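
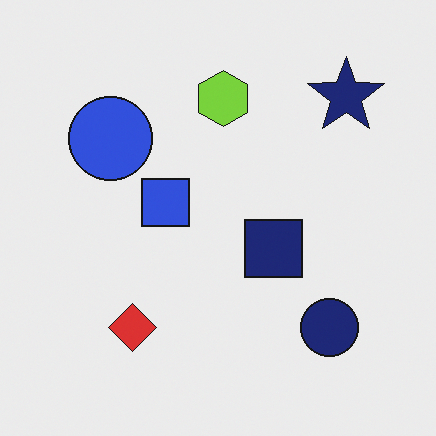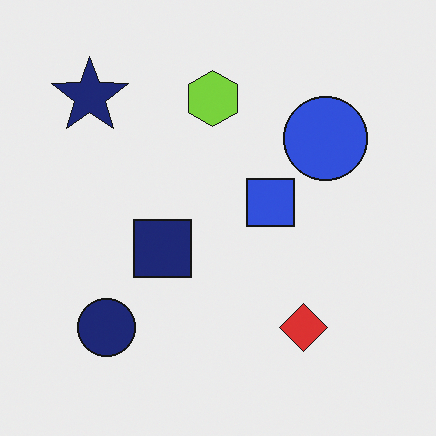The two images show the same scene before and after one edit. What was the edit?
The image was flipped horizontally (left ↔ right).

The navy star is in the top-right of the first image and the top-left of the second — shapes on opposite sides of the vertical midline have swapped in a mirror flip.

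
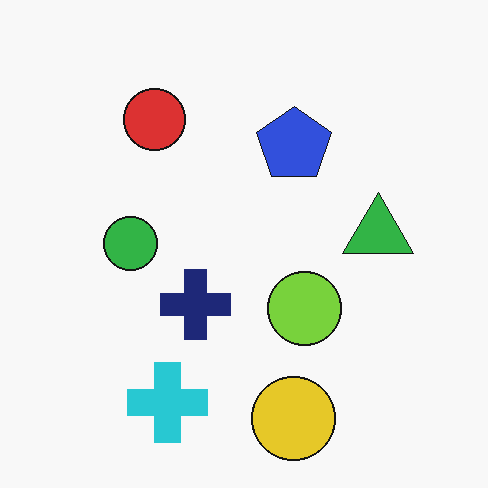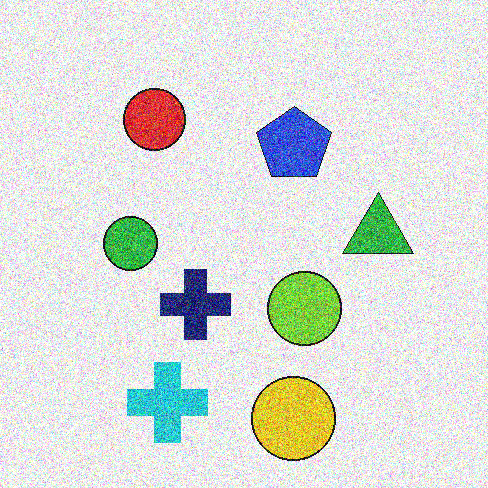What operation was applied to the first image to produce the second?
The transformation is: degraded with heavy additive noise.

Random speckle covers the whole image, including the flat background.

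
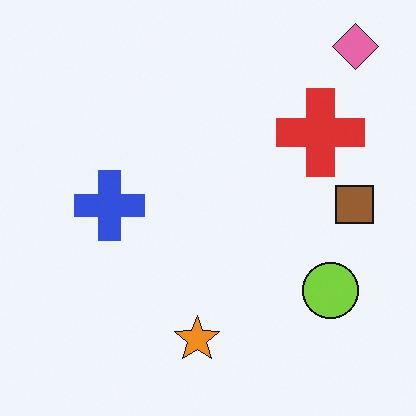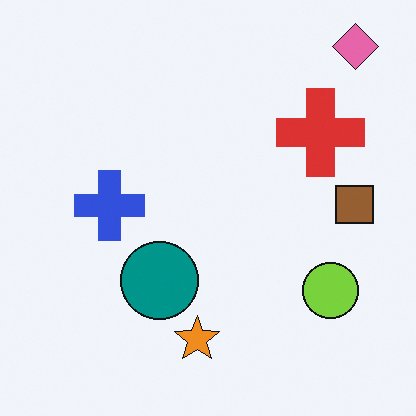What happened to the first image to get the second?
The image was overlaid with an additional teal circle.

A teal circle appears in the second image that is absent from the first.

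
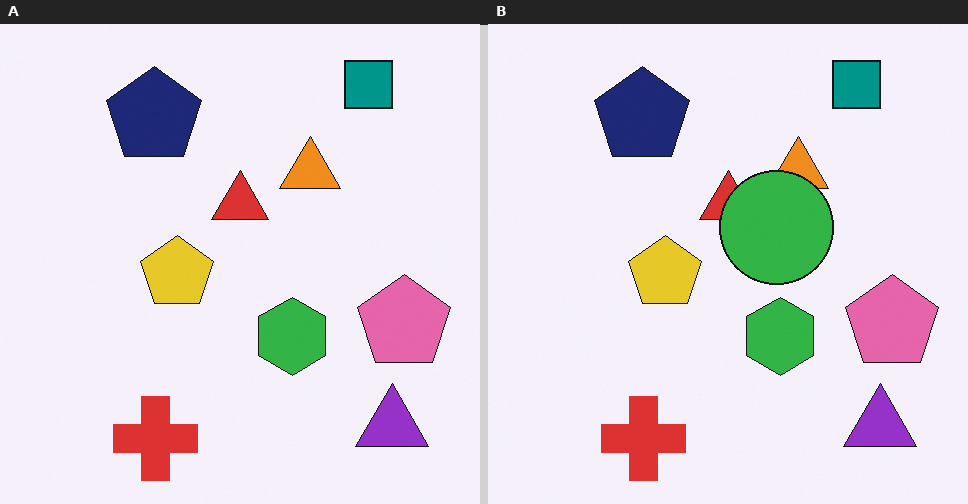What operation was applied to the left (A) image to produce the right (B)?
The transformation is: overlaid with an additional green circle.

A green circle appears in the right (B) image that is absent from the left (A).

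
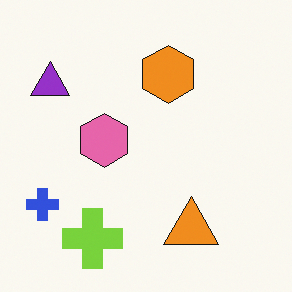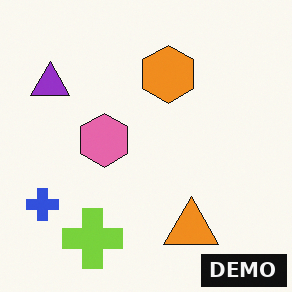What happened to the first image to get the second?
It was watermarked with the text "DEMO" in the lower-right corner.

A dark label reading "DEMO" appears in the lower-right corner.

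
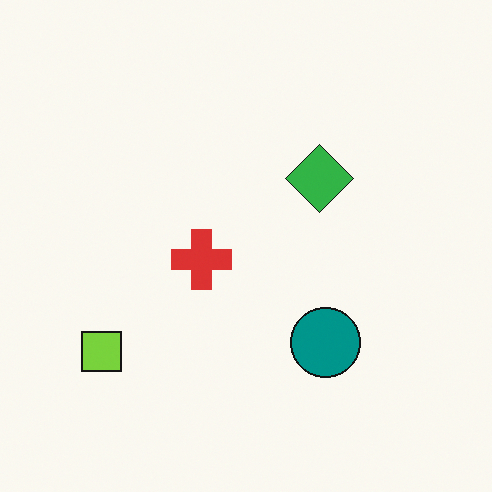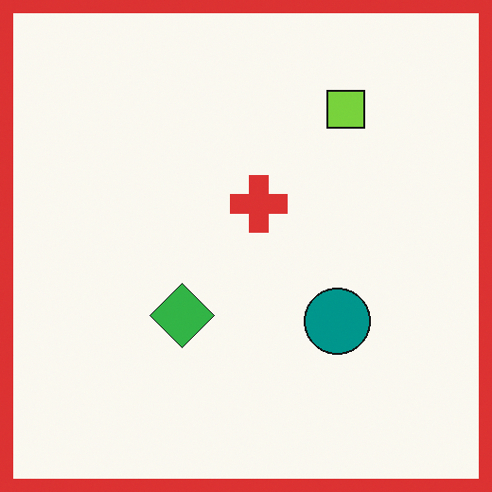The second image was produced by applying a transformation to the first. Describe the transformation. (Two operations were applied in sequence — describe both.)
The second image is the first transposed (reflected across the top-left ↔ bottom-right diagonal), then framed with a red border.

Shapes have swapped their row and column positions — what was in the top-right is now in the bottom-left — a diagonal reflection. A solid red frame runs around the edge of the second image, with the content slightly shrunk inside it.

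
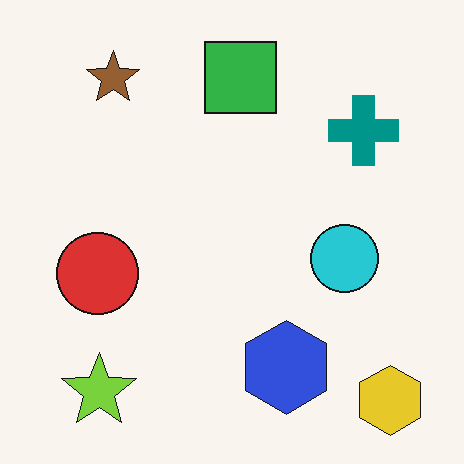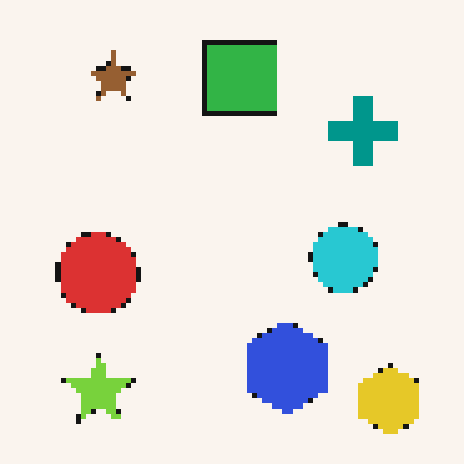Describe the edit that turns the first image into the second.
Lightly pixelated (a mild mosaic effect).

Shapes are reduced to large square blocks; fine edges and outlines are lost — a downscale-then-upscale (mosaic) effect.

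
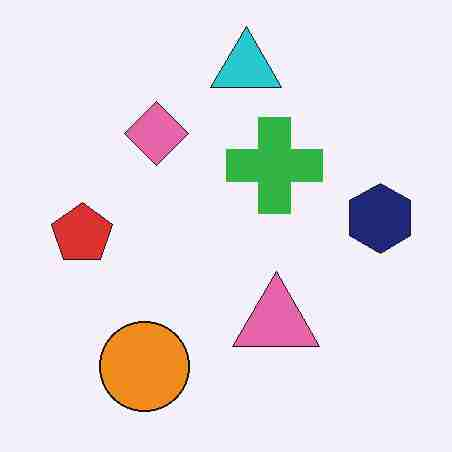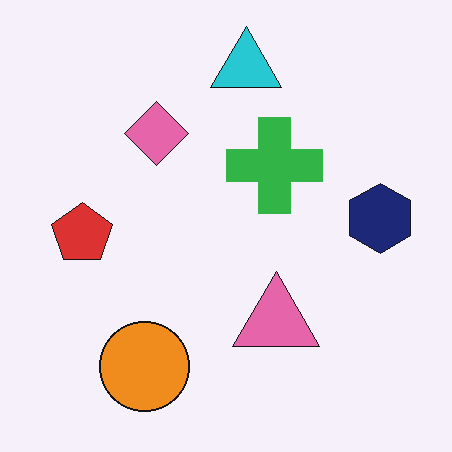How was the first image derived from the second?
This is the original image heavily JPEG-compressed with obvious blocking artifacts.

Blocky 8×8 compression artifacts appear around shape edges and the flat background shows ringing — characteristic JPEG degradation.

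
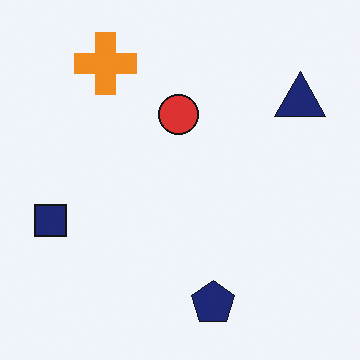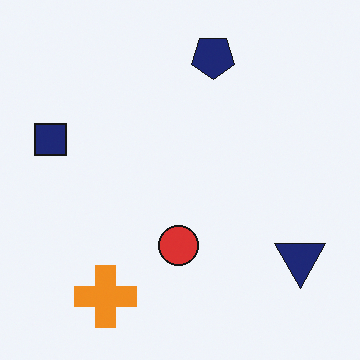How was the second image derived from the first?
Flipped vertically (top ↔ bottom).

The navy pentagon is in the bottom of the first image and the top of the second — shapes on opposite sides of the horizontal midline have swapped in a mirror flip.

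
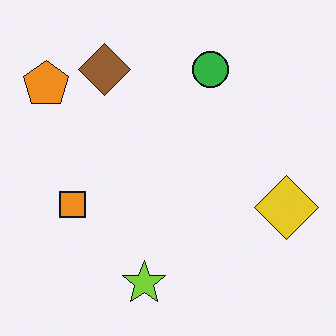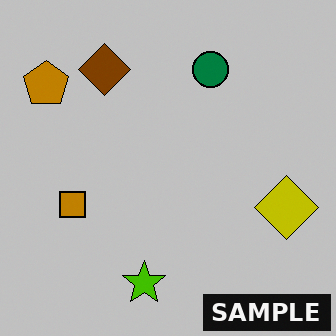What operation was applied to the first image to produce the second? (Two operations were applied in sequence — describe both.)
The second image is the first heavily posterized to just a handful of flat colors, then watermarked with the text "SAMPLE" in the lower-right corner.

Each flat color has snapped to a coarser quantized level — most visibly, the near-white background has dropped to a flat grey. A dark label reading "SAMPLE" appears in the lower-right corner.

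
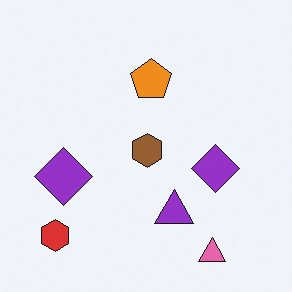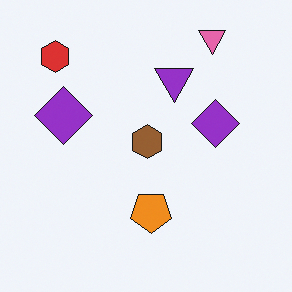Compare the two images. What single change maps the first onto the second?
The transformation is: flipped vertically (top ↔ bottom).

The pink triangle is in the bottom-right of the first image and the top-right of the second — shapes on opposite sides of the horizontal midline have swapped in a mirror flip.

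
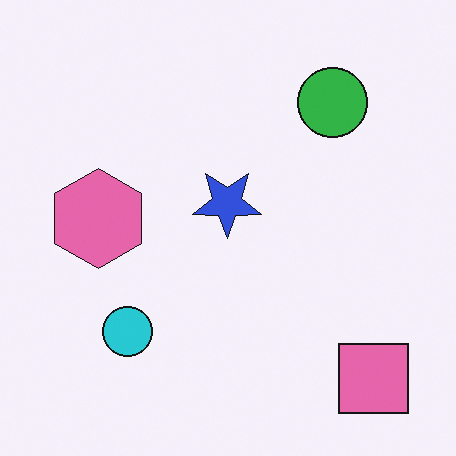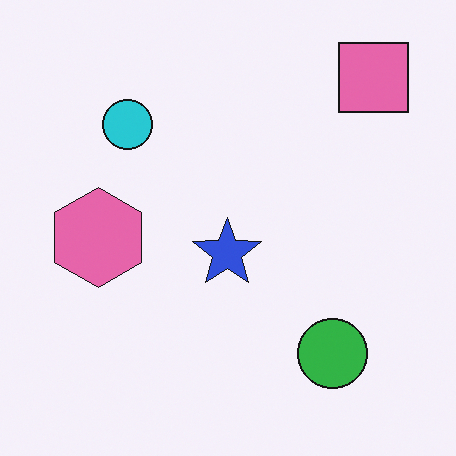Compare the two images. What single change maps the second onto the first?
This is the original image flipped vertically (top ↔ bottom).

The pink square is in the top-right of the second image and the bottom-right of the first — shapes on opposite sides of the horizontal midline have swapped in a mirror flip.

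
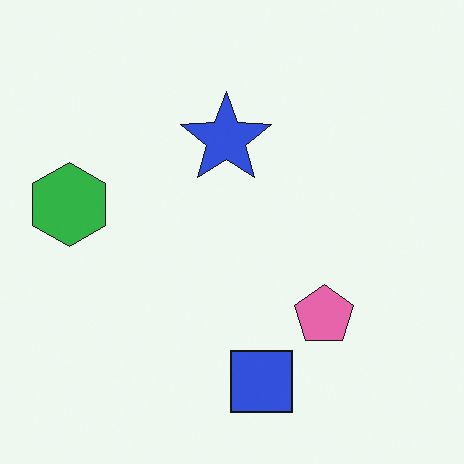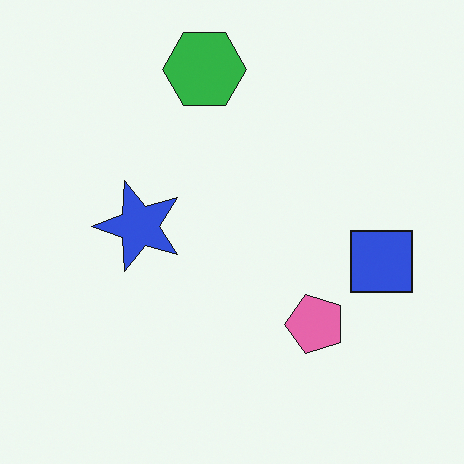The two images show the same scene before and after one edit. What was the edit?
It was transposed (reflected across the top-left ↔ bottom-right diagonal).

Shapes have swapped their row and column positions — what was in the top-right is now in the bottom-left — a diagonal reflection.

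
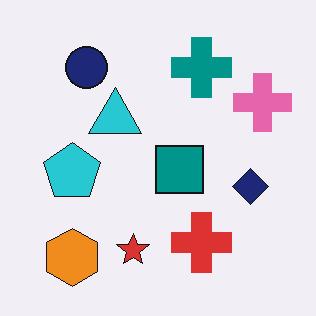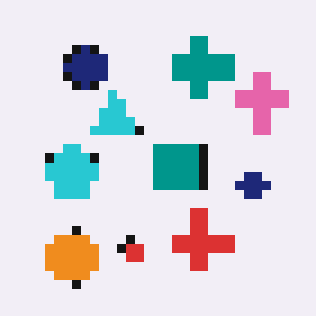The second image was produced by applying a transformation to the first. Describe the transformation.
It was heavily pixelated into large blocks.

Shapes are reduced to large square blocks; fine edges and outlines are lost — a downscale-then-upscale (mosaic) effect.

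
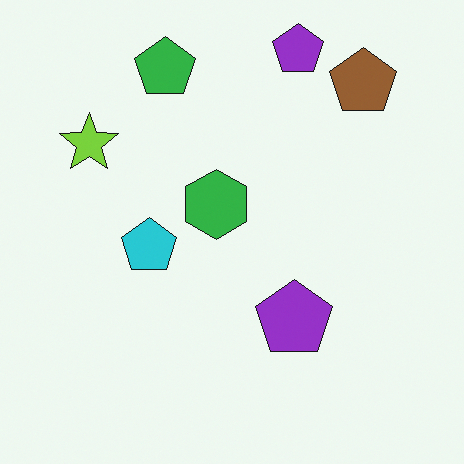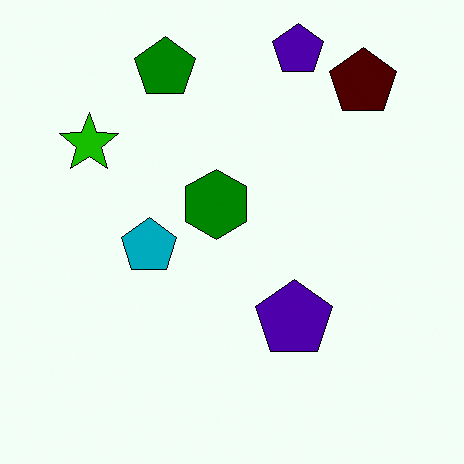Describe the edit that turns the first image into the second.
Boosted in contrast.

Tones are pushed away from mid-grey across the whole image — a global contrast change.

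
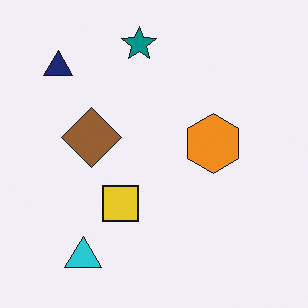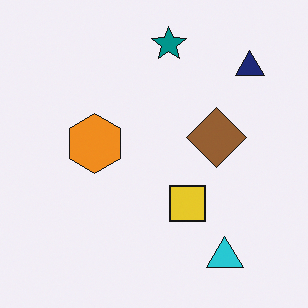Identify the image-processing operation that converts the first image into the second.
Flipped horizontally (left ↔ right).

The navy triangle is in the top-left of the first image and the top-right of the second — shapes on opposite sides of the vertical midline have swapped in a mirror flip.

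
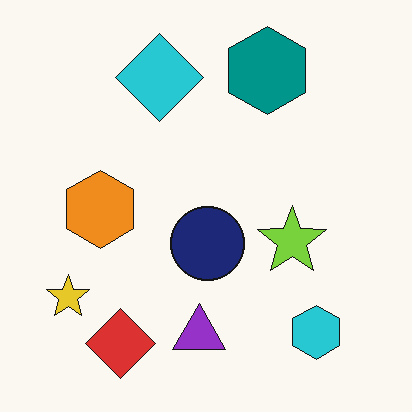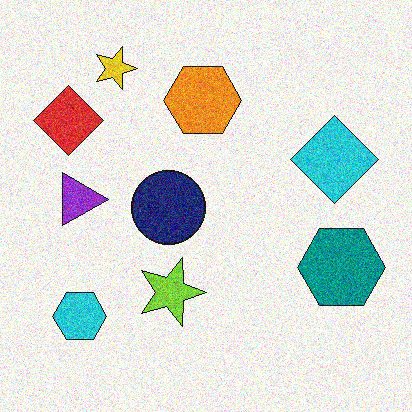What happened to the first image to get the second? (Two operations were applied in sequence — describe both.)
It was degraded with moderate additive noise, then rotated 90° clockwise.

Random speckle covers the whole image, including the flat background. The cyan hexagon sits in the bottom-right of the first image and the bottom-left of the second — consistent with a whole-image 90° clockwise rotation.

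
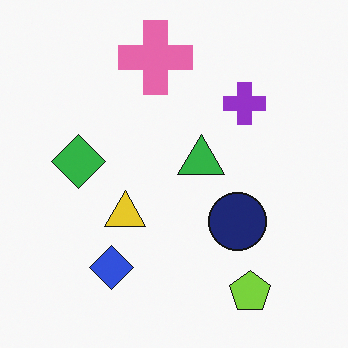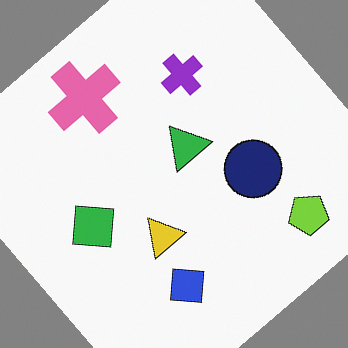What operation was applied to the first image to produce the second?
This is the original image rotated counter-clockwise by a large amount — several tens of degrees.

Every shape is tilted by the same angle and the image corners show triangular fill wedges — a whole-image rotation by a non-right angle.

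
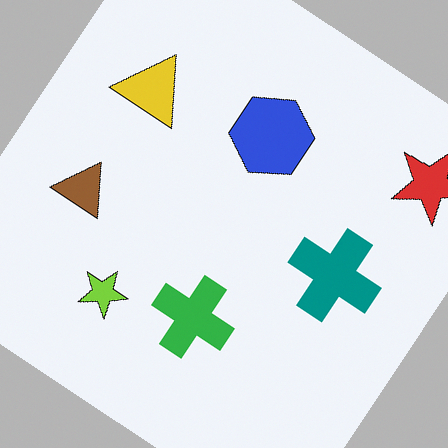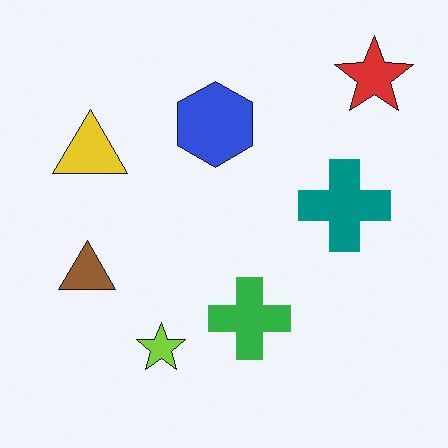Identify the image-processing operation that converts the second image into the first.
The first image is the second rotated clockwise by a large amount — several tens of degrees.

Every shape is tilted by the same angle and the image corners show triangular fill wedges — a whole-image rotation by a non-right angle.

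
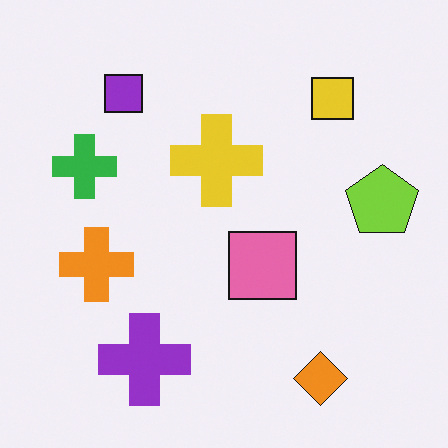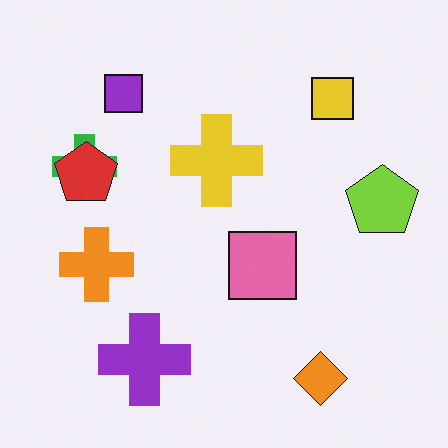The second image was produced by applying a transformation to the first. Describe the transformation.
The image was overlaid with an additional red pentagon.

A red pentagon appears in the second image that is absent from the first.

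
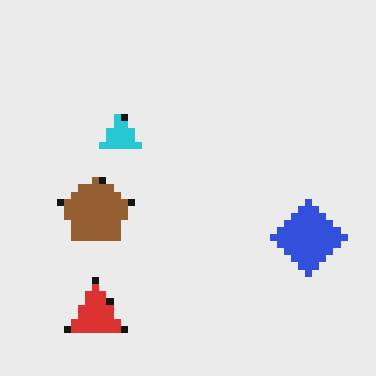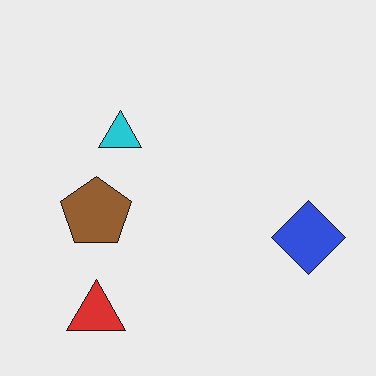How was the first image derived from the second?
Moderately pixelated.

Shapes are reduced to large square blocks; fine edges and outlines are lost — a downscale-then-upscale (mosaic) effect.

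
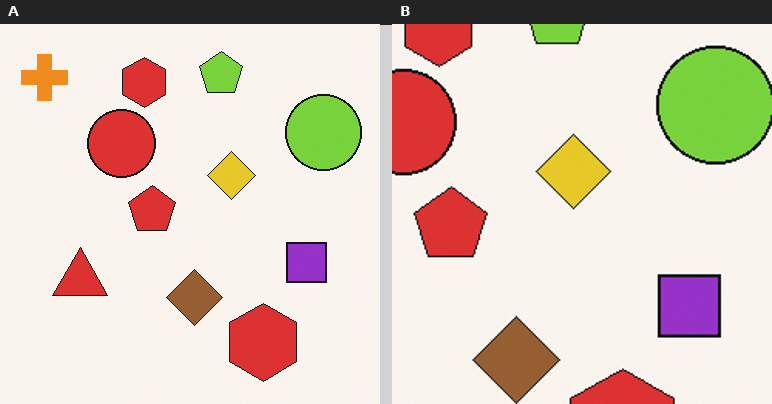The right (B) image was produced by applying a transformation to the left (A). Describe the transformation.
The transformation is: cropped to a modestly smaller region and rescaled.

The visible shapes are larger and the field of view is narrower; shapes near the original edges may be partly or wholly outside the frame — a crop-and-rescale.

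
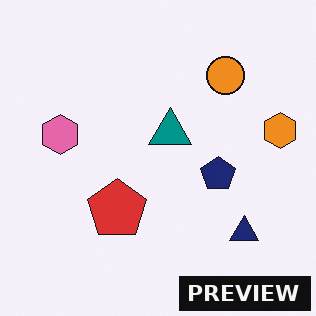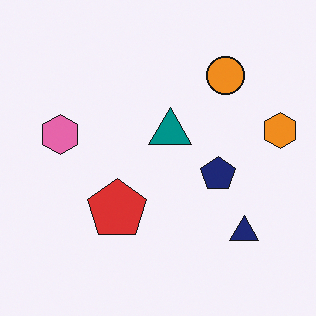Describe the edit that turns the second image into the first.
The image was watermarked with the text "PREVIEW" in the lower-right corner.

A dark label reading "PREVIEW" appears in the lower-right corner.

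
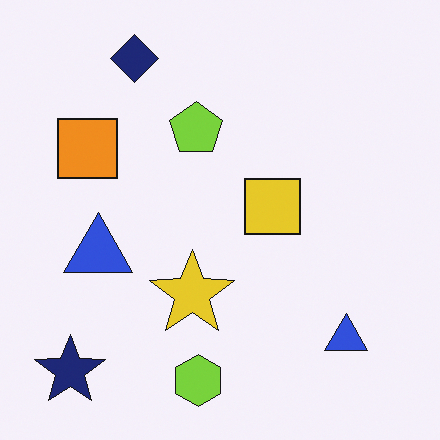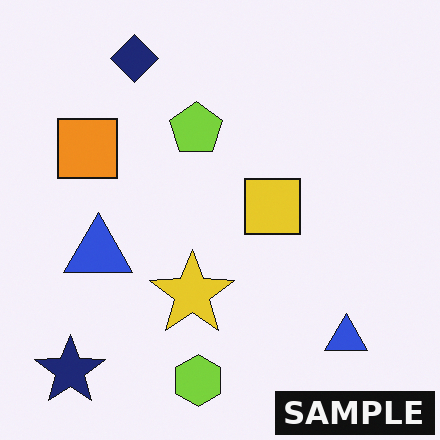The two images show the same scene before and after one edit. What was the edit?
It was watermarked with the text "SAMPLE" in the lower-right corner.

A dark label reading "SAMPLE" appears in the lower-right corner.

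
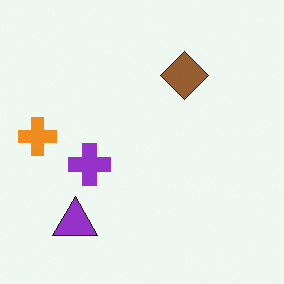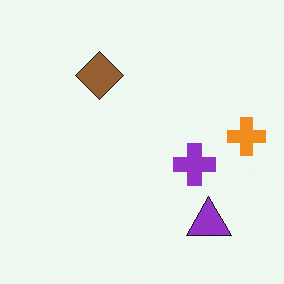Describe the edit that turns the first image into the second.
The second image is the first flipped horizontally (left ↔ right).

The orange cross is in the left of the first image and the right of the second — shapes on opposite sides of the vertical midline have swapped in a mirror flip.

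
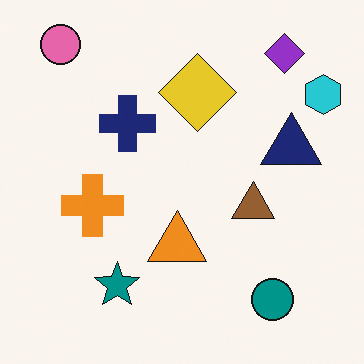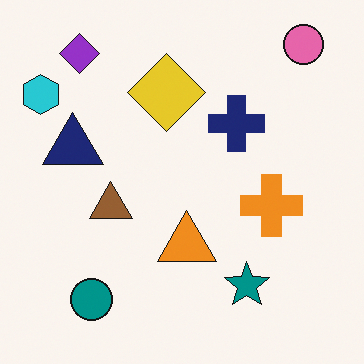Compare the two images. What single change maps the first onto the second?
Flipped horizontally (left ↔ right).

The cyan hexagon is in the top-right of the first image and the top-left of the second — shapes on opposite sides of the vertical midline have swapped in a mirror flip.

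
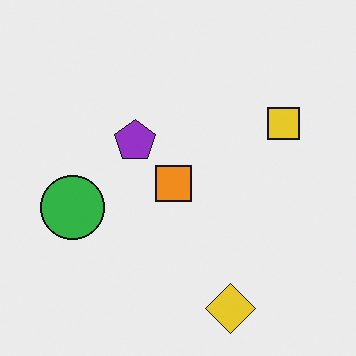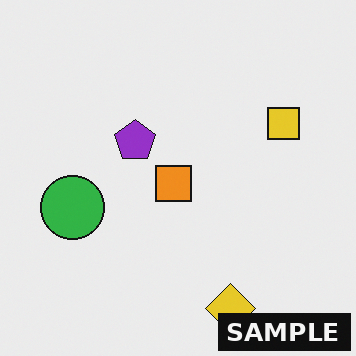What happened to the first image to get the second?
The image was watermarked with the text "SAMPLE" in the lower-right corner.

A dark label reading "SAMPLE" appears in the lower-right corner.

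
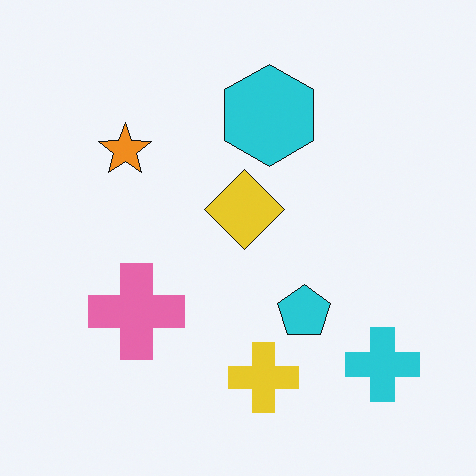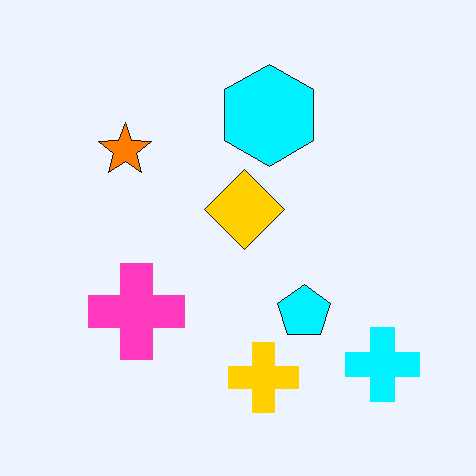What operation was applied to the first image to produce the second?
The second image is the first heavily oversaturated.

All colors are more vivid — a global saturation change.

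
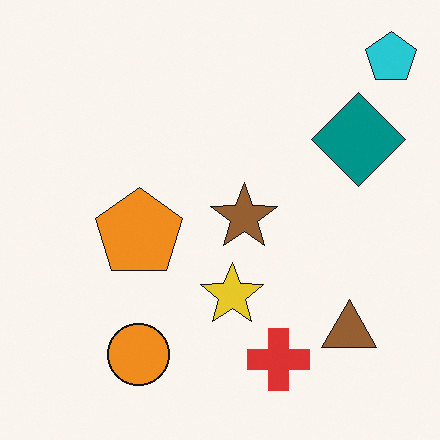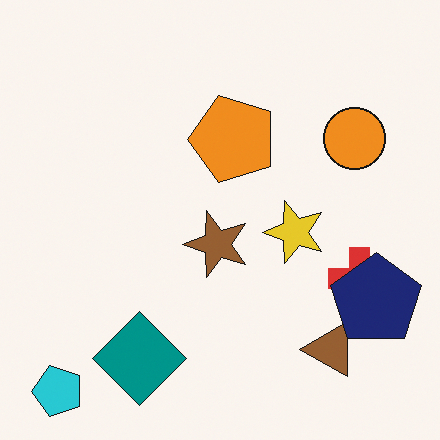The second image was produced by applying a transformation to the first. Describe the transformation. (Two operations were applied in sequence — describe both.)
The second image is the first transposed (reflected across the top-left ↔ bottom-right diagonal), then overlaid with an additional navy pentagon.

Shapes have swapped their row and column positions — what was in the top-right is now in the bottom-left — a diagonal reflection. A navy pentagon appears in the second image that is absent from the first.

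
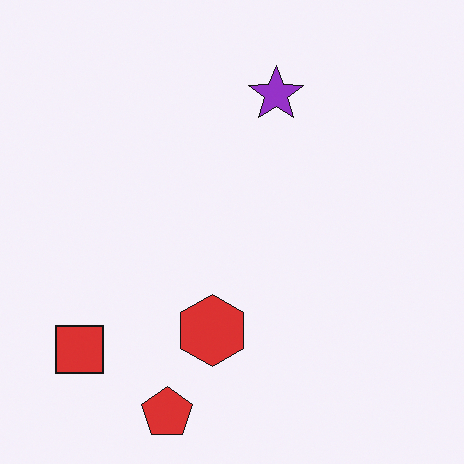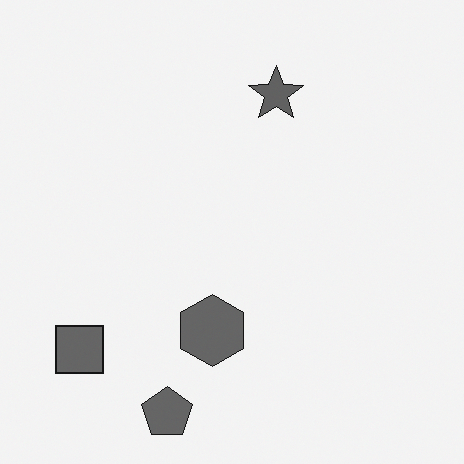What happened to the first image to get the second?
The second image is the first converted to grayscale.

All color is removed — every shape is now a shade of grey.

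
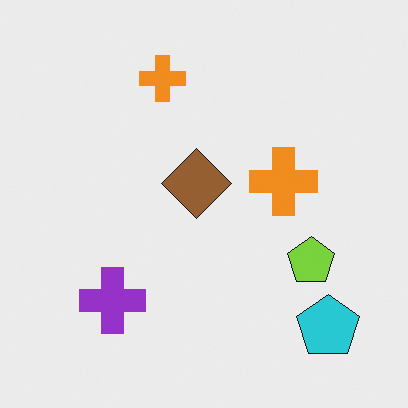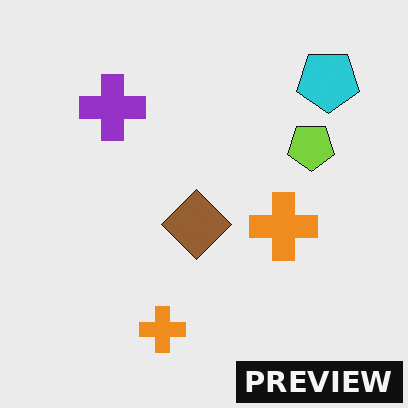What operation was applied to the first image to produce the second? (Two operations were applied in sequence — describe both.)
It was flipped vertically (top ↔ bottom), then watermarked with the text "PREVIEW" in the lower-right corner.

The cyan pentagon is in the bottom-right of the first image and the top-right of the second — shapes on opposite sides of the horizontal midline have swapped in a mirror flip. A dark label reading "PREVIEW" appears in the lower-right corner.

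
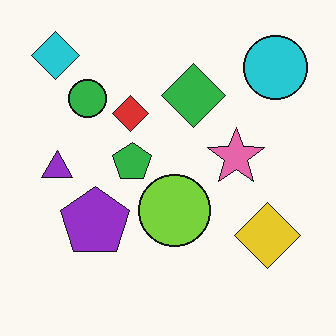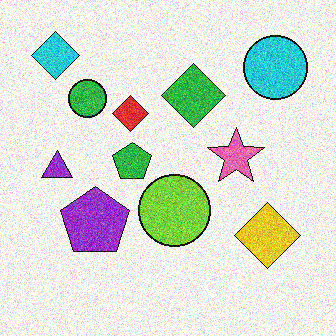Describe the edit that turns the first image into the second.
The image was degraded with strong gaussian noise.

Random speckle covers the whole image, including the flat background.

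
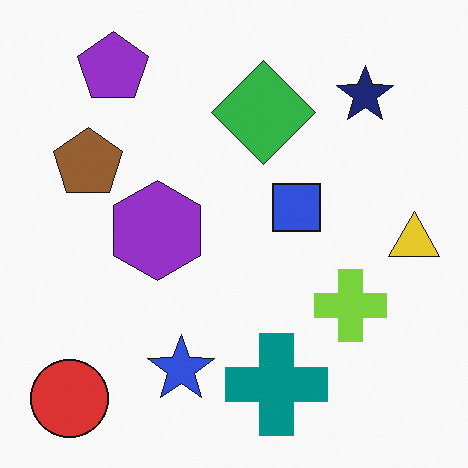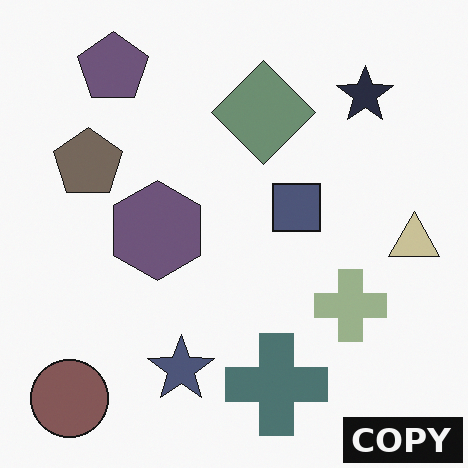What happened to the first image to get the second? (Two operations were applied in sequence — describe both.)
It was made much more muted (saturation change), then watermarked with the text "COPY" in the lower-right corner.

All colors are more muted and greyish — a global saturation change. A dark label reading "COPY" appears in the lower-right corner.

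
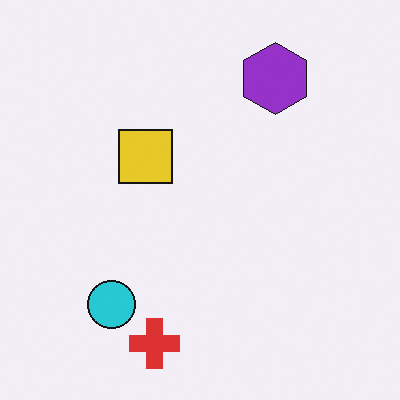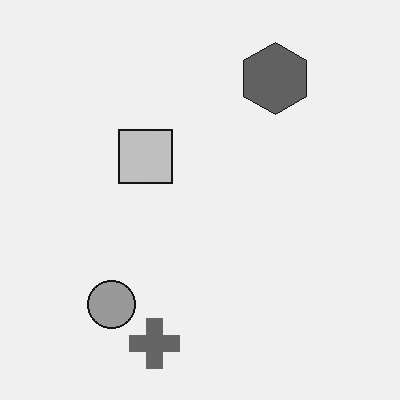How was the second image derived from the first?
Converted to grayscale.

All color is removed — every shape is now a shade of grey.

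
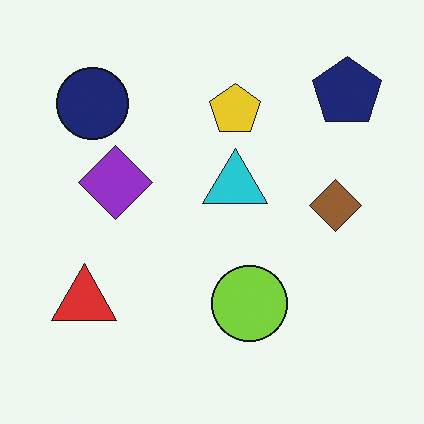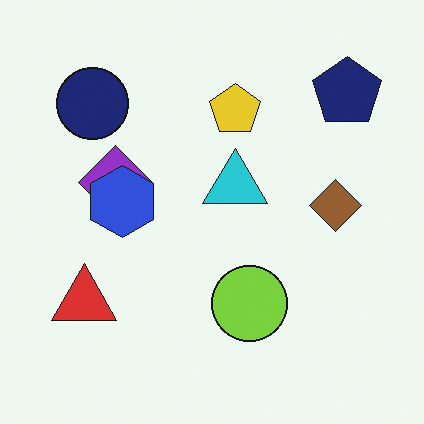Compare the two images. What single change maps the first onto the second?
This is the original image overlaid with an additional blue hexagon.

A blue hexagon appears in the second image that is absent from the first.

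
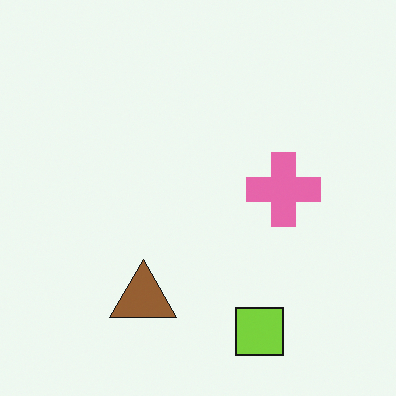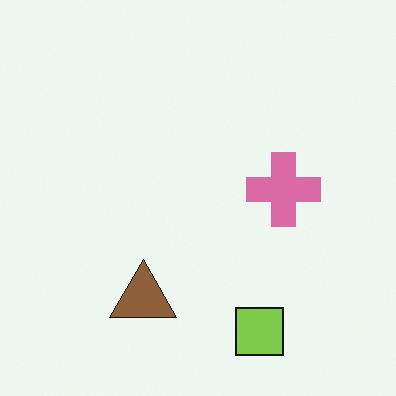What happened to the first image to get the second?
The transformation is: slightly desaturated.

All colors are more muted and greyish — a global saturation change.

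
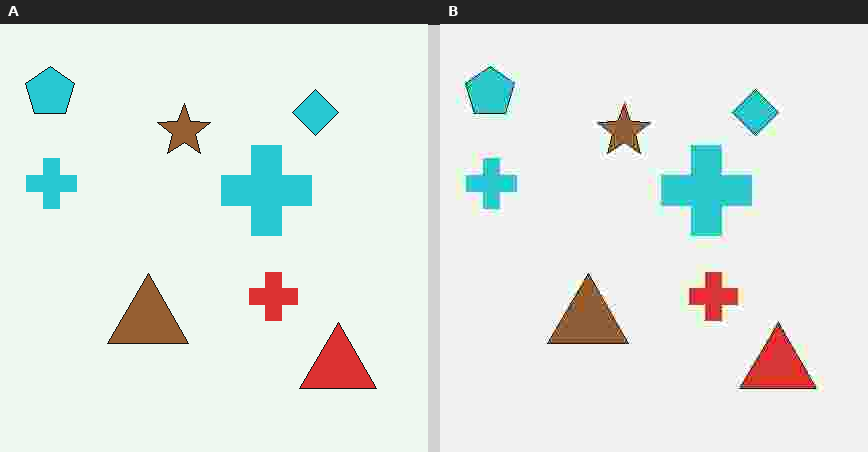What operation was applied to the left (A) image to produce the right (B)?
The image was degraded with heavy JPEG compression.

Blocky 8×8 compression artifacts appear around shape edges and the flat background shows ringing — characteristic JPEG degradation.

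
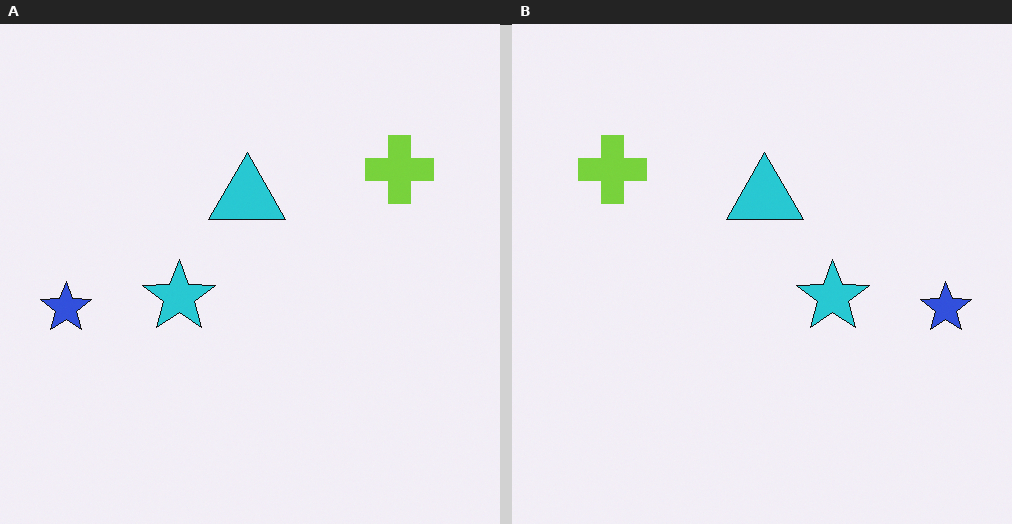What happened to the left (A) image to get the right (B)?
Flipped horizontally (left ↔ right).

The blue star is in the left of the left (A) image and the right of the right (B) — shapes on opposite sides of the vertical midline have swapped in a mirror flip.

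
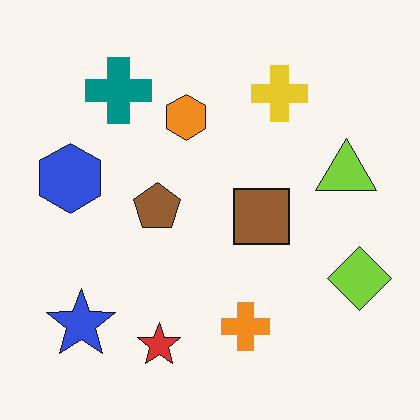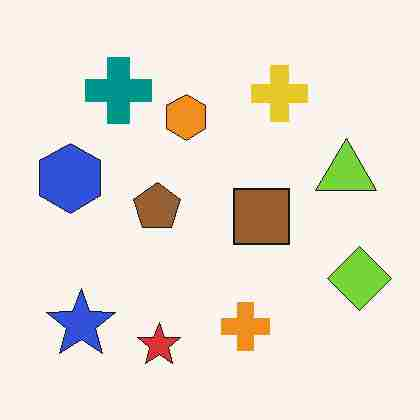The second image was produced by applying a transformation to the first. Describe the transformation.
The image was heavily JPEG-compressed with obvious blocking artifacts.

Blocky 8×8 compression artifacts appear around shape edges and the flat background shows ringing — characteristic JPEG degradation.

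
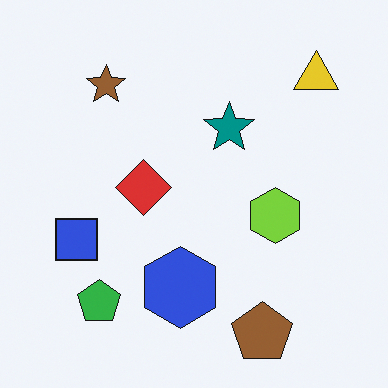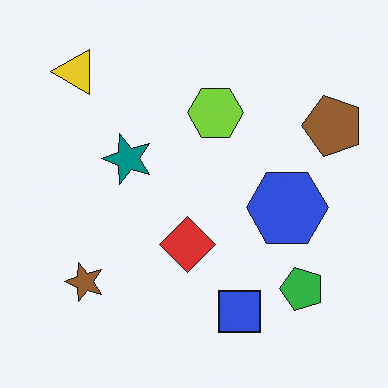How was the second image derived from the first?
The second image is the first rotated 90° counter-clockwise.

The yellow triangle sits in the top-right of the first image and the top-left of the second — consistent with a whole-image 90° counter-clockwise rotation.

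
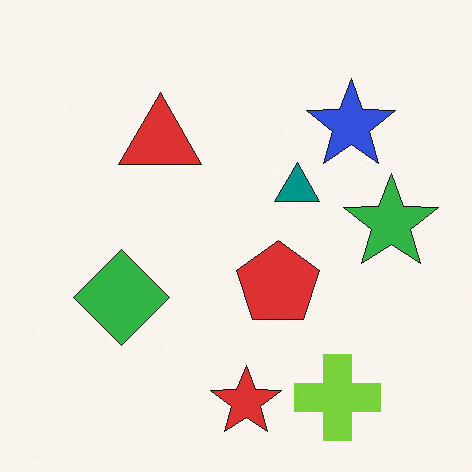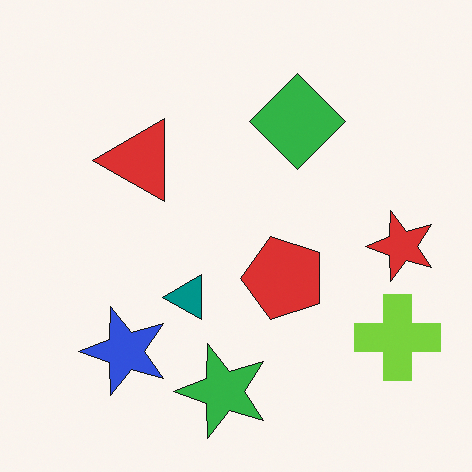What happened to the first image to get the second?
This is the original image transposed (reflected across the top-left ↔ bottom-right diagonal).

Shapes have swapped their row and column positions — what was in the top-right is now in the bottom-left — a diagonal reflection.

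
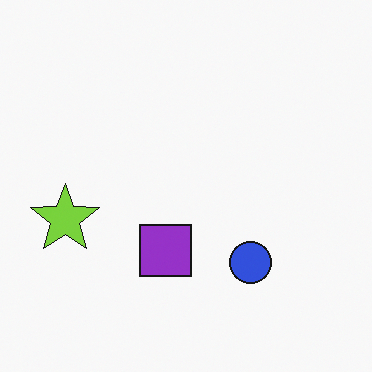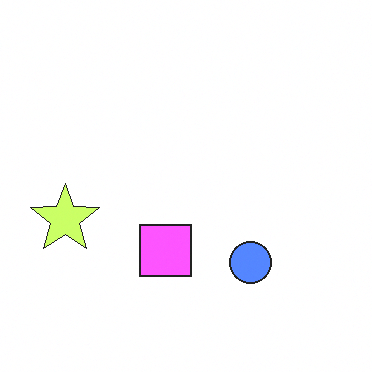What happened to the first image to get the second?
This is the original image noticeably brightened.

Every pixel — background and shapes alike — is uniformly brightened.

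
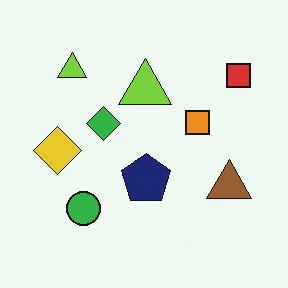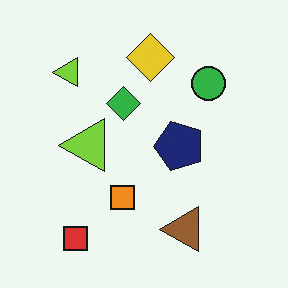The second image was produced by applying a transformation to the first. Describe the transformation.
The second image is the first transposed (reflected across the top-left ↔ bottom-right diagonal).

Shapes have swapped their row and column positions — what was in the top-right is now in the bottom-left — a diagonal reflection.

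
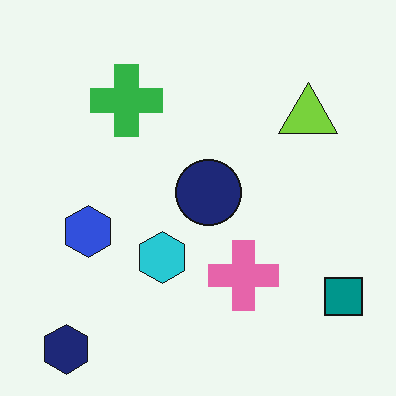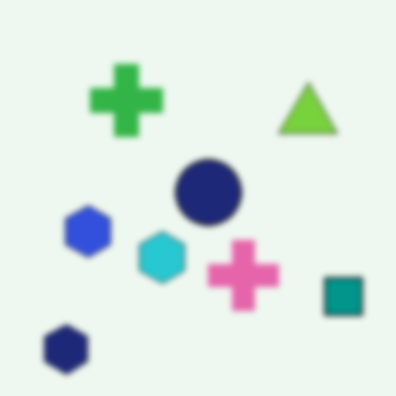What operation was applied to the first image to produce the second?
The image was noticeably gaussian-blurred.

Shape edges and outlines are uniformly softened across the whole image.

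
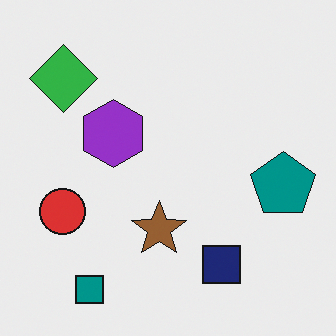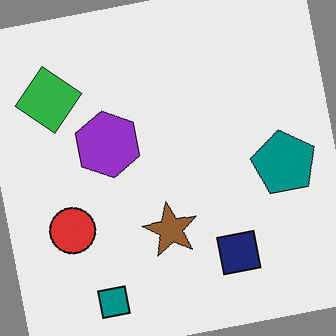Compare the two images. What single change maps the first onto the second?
The image was rotated counter-clockwise by a small amount.

Every shape is tilted by the same angle and the image corners show triangular fill wedges — a whole-image rotation by a non-right angle.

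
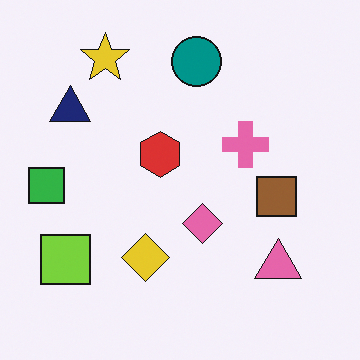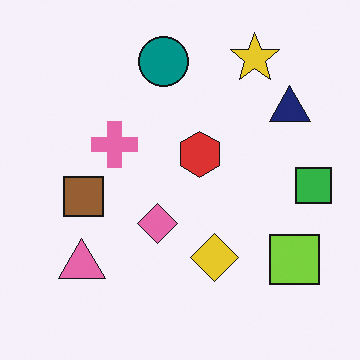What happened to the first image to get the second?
Flipped horizontally (left ↔ right).

The green square is in the left of the first image and the right of the second — shapes on opposite sides of the vertical midline have swapped in a mirror flip.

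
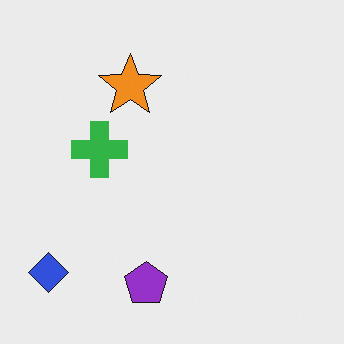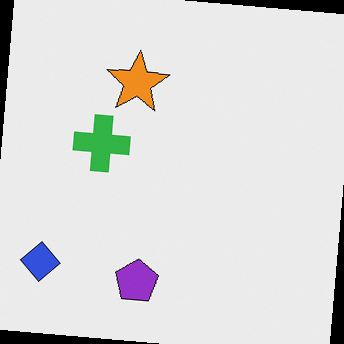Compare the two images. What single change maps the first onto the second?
The second image is the first rotated clockwise by a small amount.

Every shape is tilted by the same angle and the image corners show triangular fill wedges — a whole-image rotation by a non-right angle.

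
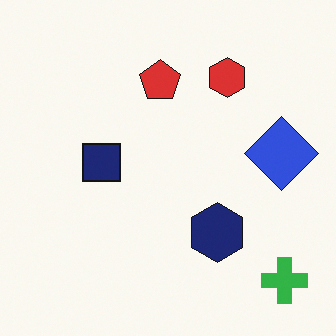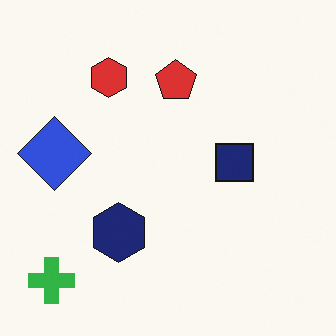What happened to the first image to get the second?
Flipped horizontally (left ↔ right).

The green cross is in the bottom-right of the first image and the bottom-left of the second — shapes on opposite sides of the vertical midline have swapped in a mirror flip.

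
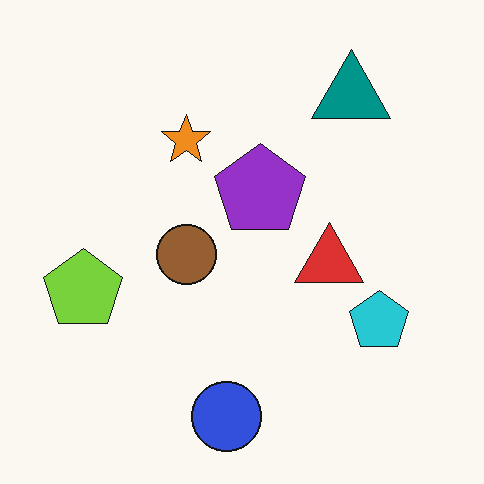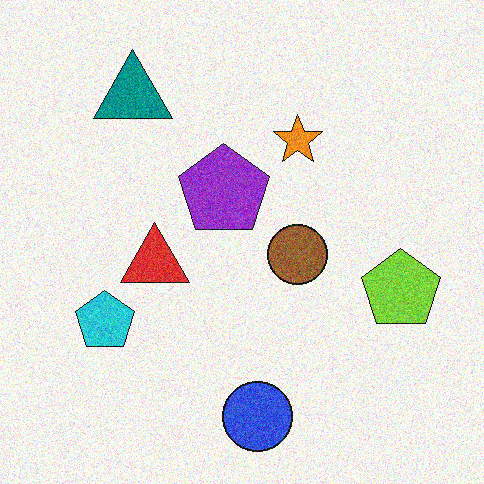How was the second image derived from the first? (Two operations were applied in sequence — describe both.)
It was degraded with visible gaussian noise, then flipped horizontally (left ↔ right).

Random speckle covers the whole image, including the flat background. The lime pentagon is in the left of the first image and the right of the second — shapes on opposite sides of the vertical midline have swapped in a mirror flip.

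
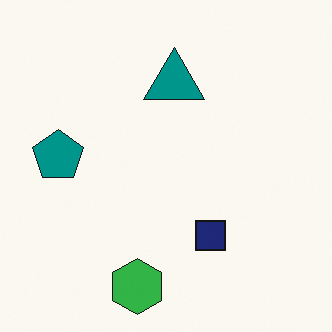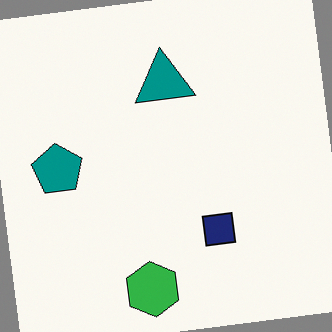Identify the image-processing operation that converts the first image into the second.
This is the original image rotated counter-clockwise by a small amount.

Every shape is tilted by the same angle and the image corners show triangular fill wedges — a whole-image rotation by a non-right angle.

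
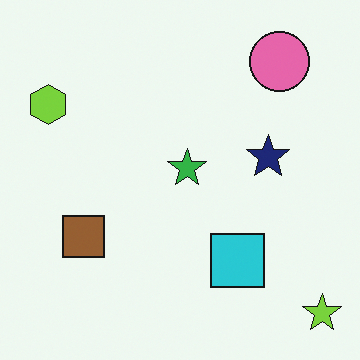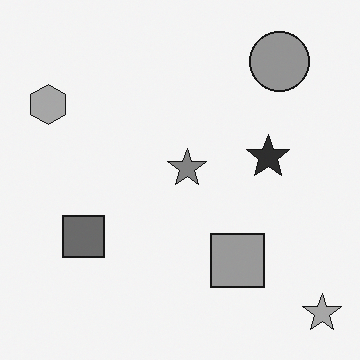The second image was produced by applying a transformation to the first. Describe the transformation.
This is the original image converted to grayscale.

All color is removed — every shape is now a shade of grey.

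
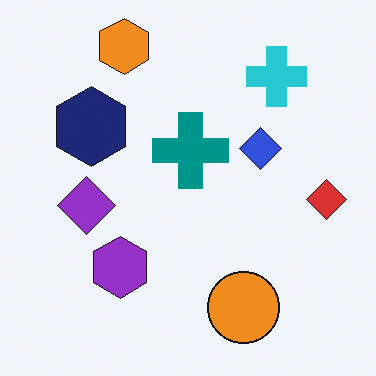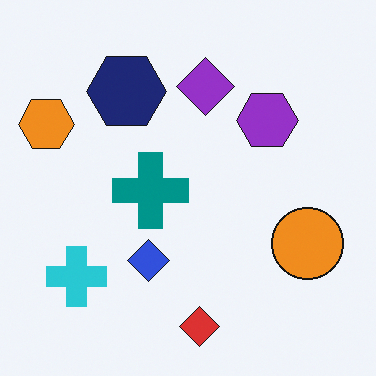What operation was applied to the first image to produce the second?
Transposed (reflected across the top-left ↔ bottom-right diagonal).

Shapes have swapped their row and column positions — what was in the top-right is now in the bottom-left — a diagonal reflection.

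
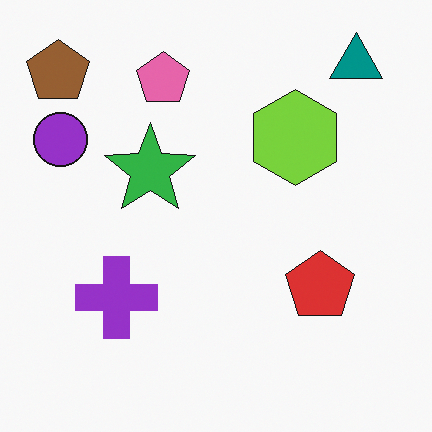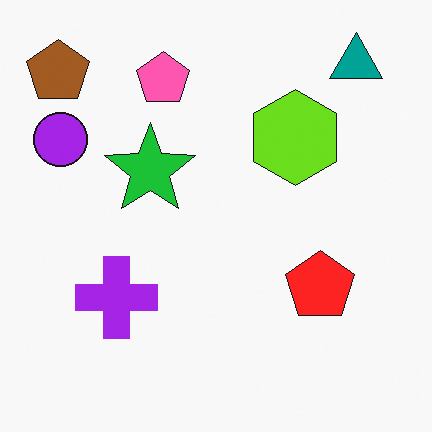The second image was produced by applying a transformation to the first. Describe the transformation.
This is the original image slightly oversaturated.

All colors are more vivid — a global saturation change.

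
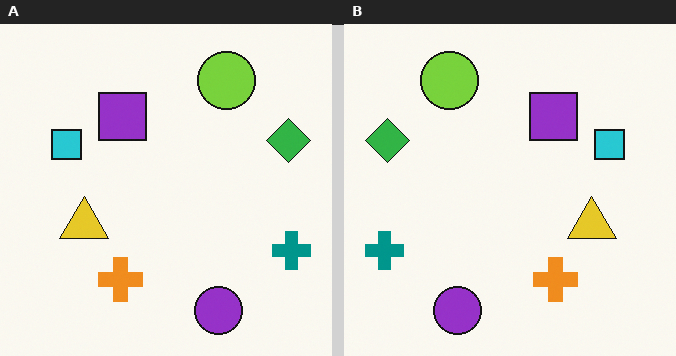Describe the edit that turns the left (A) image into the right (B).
The transformation is: flipped horizontally (left ↔ right).

The teal cross is in the bottom-right of the left (A) image and the bottom-left of the right (B) — shapes on opposite sides of the vertical midline have swapped in a mirror flip.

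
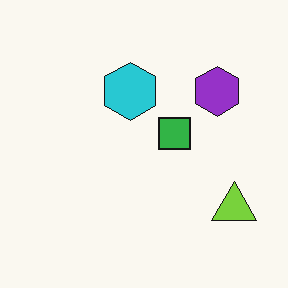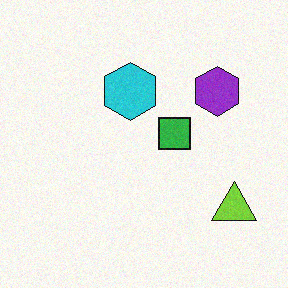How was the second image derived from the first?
It was degraded with light additive noise.

Random speckle covers the whole image, including the flat background.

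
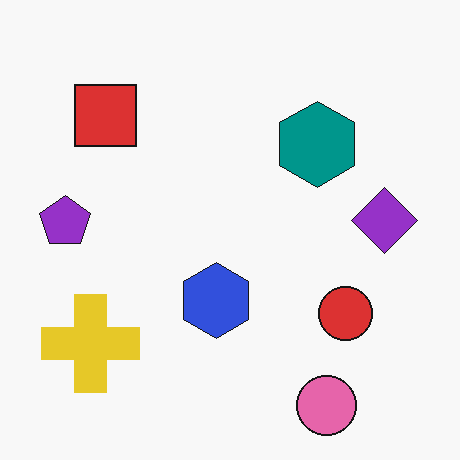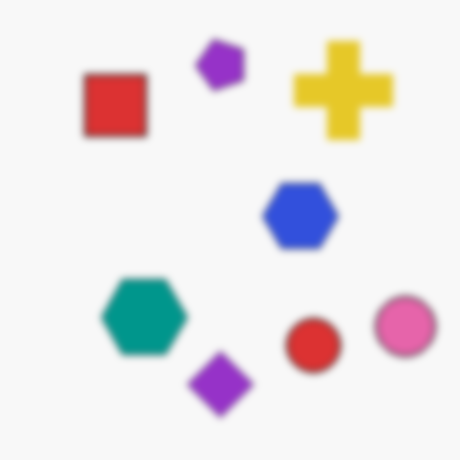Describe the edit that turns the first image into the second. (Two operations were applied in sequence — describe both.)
The second image is the first transposed (reflected across the top-left ↔ bottom-right diagonal), then noticeably gaussian-blurred.

Shapes have swapped their row and column positions — what was in the top-right is now in the bottom-left — a diagonal reflection. Shape edges and outlines are uniformly softened across the whole image.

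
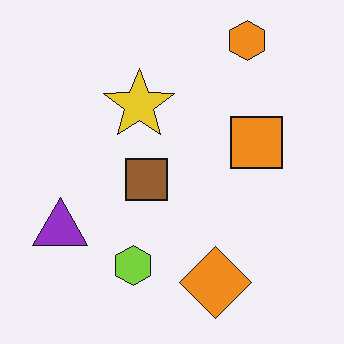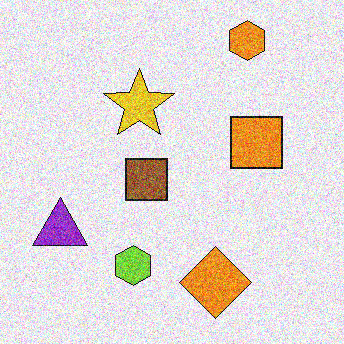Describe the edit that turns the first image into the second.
The image was degraded with strong gaussian noise.

Random speckle covers the whole image, including the flat background.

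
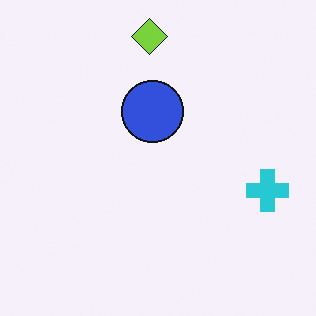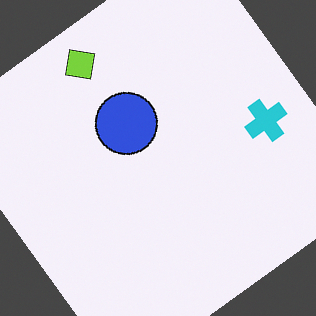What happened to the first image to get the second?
Rotated counter-clockwise by a large amount — several tens of degrees.

Every shape is tilted by the same angle and the image corners show triangular fill wedges — a whole-image rotation by a non-right angle.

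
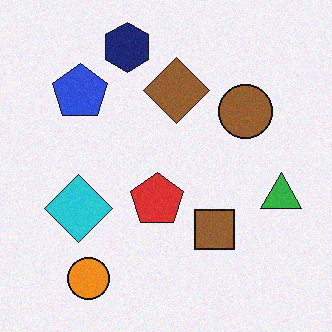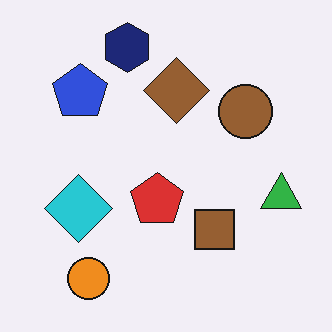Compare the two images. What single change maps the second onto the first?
Degraded with a light layer of grain.

Random speckle covers the whole image, including the flat background.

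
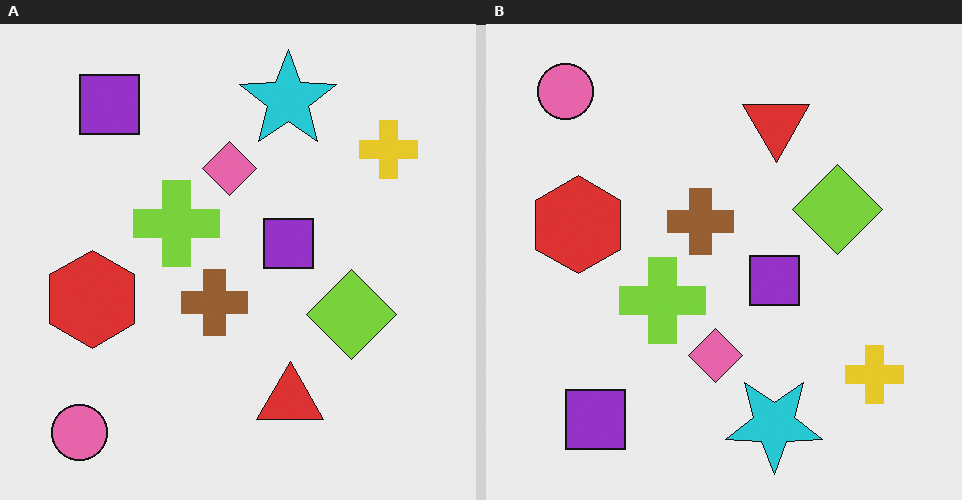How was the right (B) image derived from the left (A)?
The image was flipped vertically (top ↔ bottom).

The pink circle is in the bottom-left of the left (A) image and the top-left of the right (B) — shapes on opposite sides of the horizontal midline have swapped in a mirror flip.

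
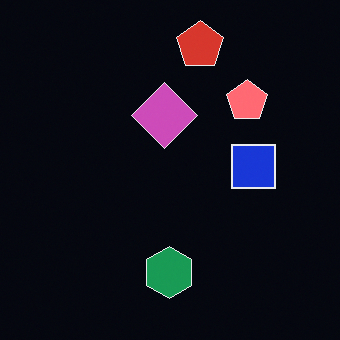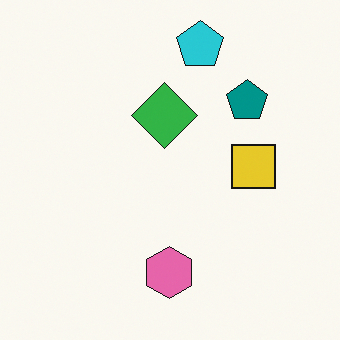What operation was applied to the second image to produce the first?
The first image is the second color-inverted (negative).

The light background has become dark and every shape's color is its complement — a photographic negative.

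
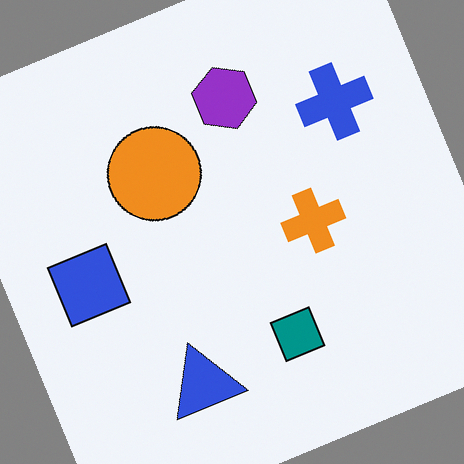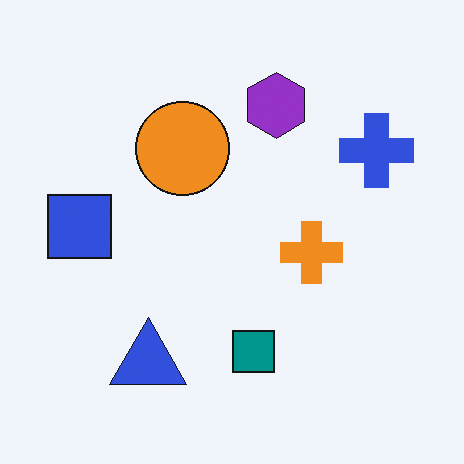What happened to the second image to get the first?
The transformation is: rotated counter-clockwise by a moderate amount.

Every shape is tilted by the same angle and the image corners show triangular fill wedges — a whole-image rotation by a non-right angle.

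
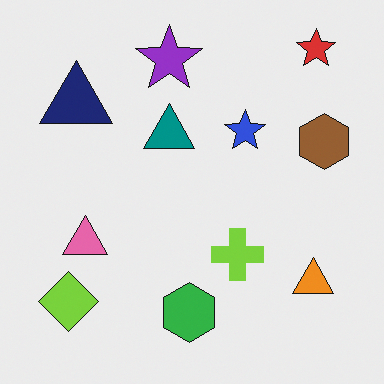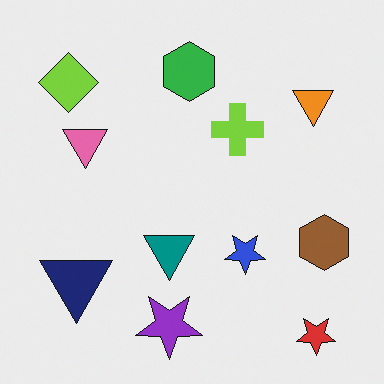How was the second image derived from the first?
Flipped vertically (top ↔ bottom).

The red star is in the top-right of the first image and the bottom-right of the second — shapes on opposite sides of the horizontal midline have swapped in a mirror flip.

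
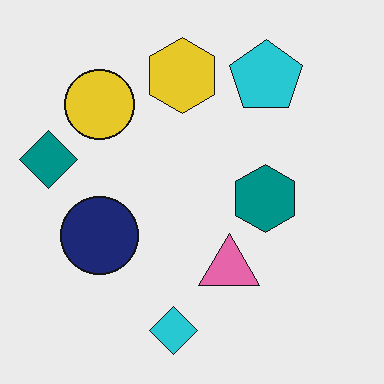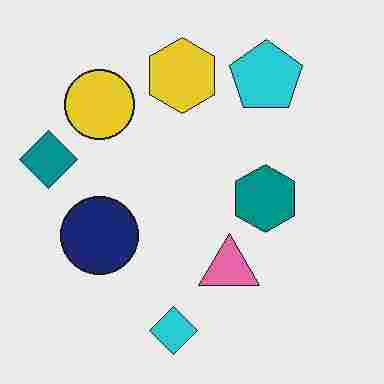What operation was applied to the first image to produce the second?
It was heavily JPEG-compressed with obvious blocking artifacts.

Blocky 8×8 compression artifacts appear around shape edges and the flat background shows ringing — characteristic JPEG degradation.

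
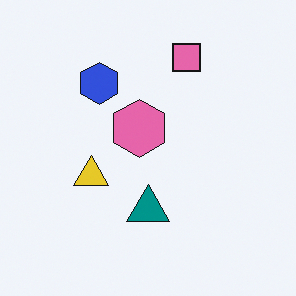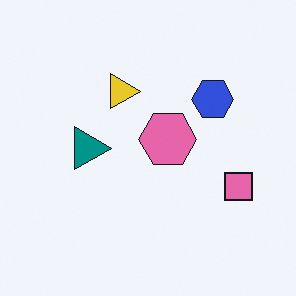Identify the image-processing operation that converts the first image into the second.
It was rotated 90° clockwise.

The pink square sits in the top of the first image and the right of the second — consistent with a whole-image 90° clockwise rotation.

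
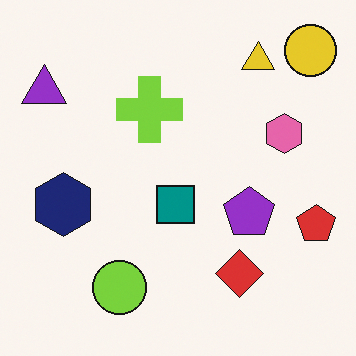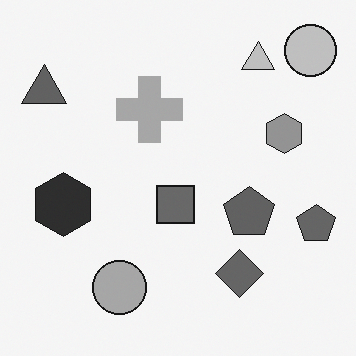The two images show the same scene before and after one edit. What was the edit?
The image was converted to grayscale.

All color is removed — every shape is now a shade of grey.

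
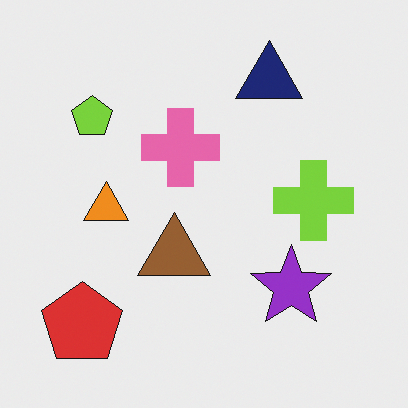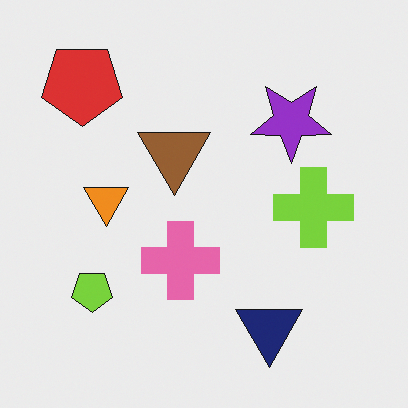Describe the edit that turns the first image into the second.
Flipped vertically (top ↔ bottom).

The navy triangle is in the top of the first image and the bottom of the second — shapes on opposite sides of the horizontal midline have swapped in a mirror flip.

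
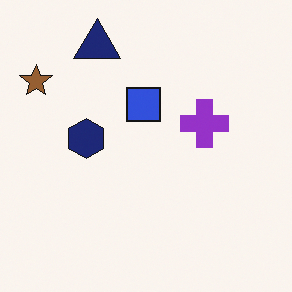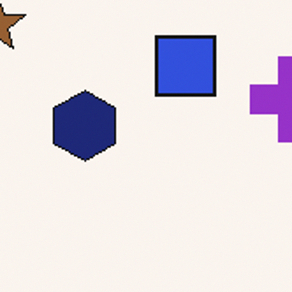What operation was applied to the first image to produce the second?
The image was cropped to a noticeably smaller region and rescaled.

The visible shapes are larger and the field of view is narrower; shapes near the original edges may be partly or wholly outside the frame — a crop-and-rescale.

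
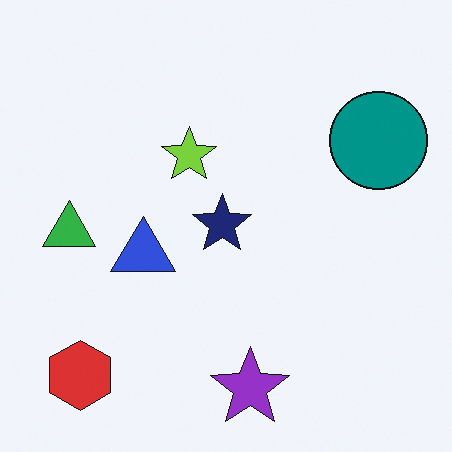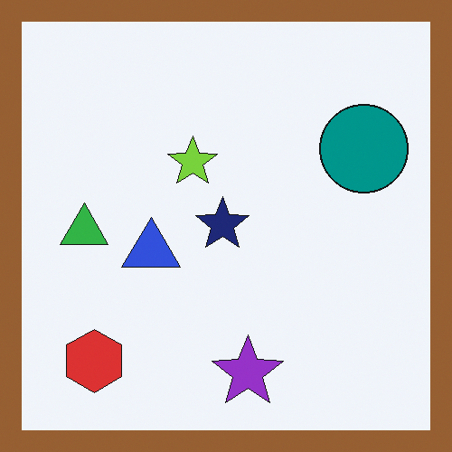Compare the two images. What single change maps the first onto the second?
This is the original image framed with a brown border.

A solid brown frame runs around the edge of the second image, with the content slightly shrunk inside it.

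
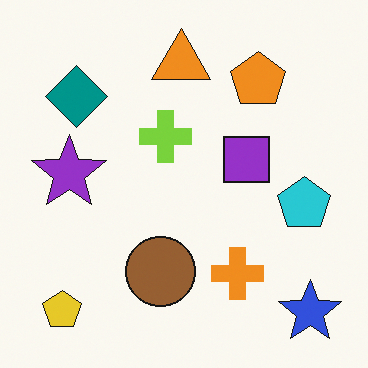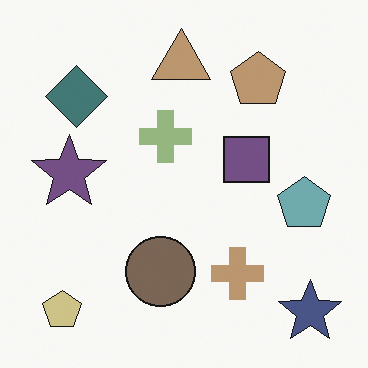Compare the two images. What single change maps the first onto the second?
Heavily desaturated.

All colors are more muted and greyish — a global saturation change.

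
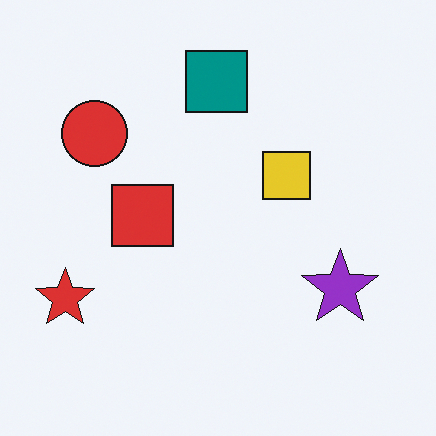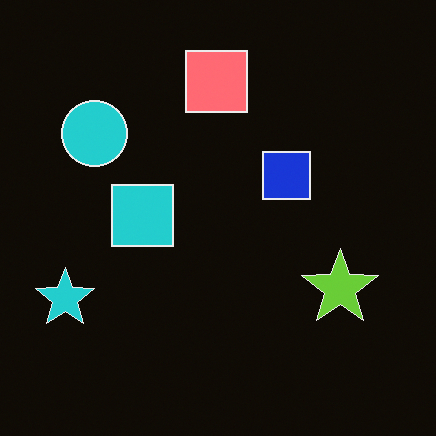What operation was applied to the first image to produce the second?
The transformation is: color-inverted (negative).

The light background has become dark and every shape's color is its complement — a photographic negative.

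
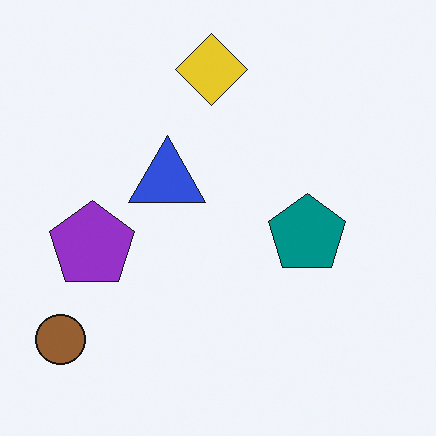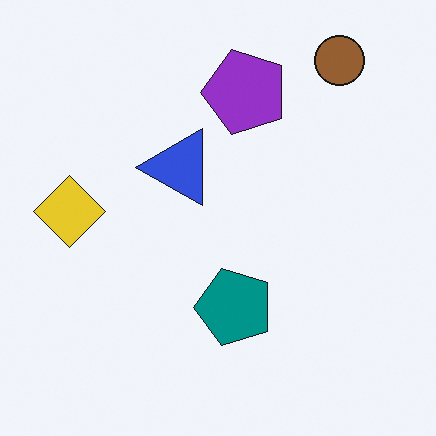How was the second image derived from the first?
It was transposed (reflected across the top-left ↔ bottom-right diagonal).

Shapes have swapped their row and column positions — what was in the top-right is now in the bottom-left — a diagonal reflection.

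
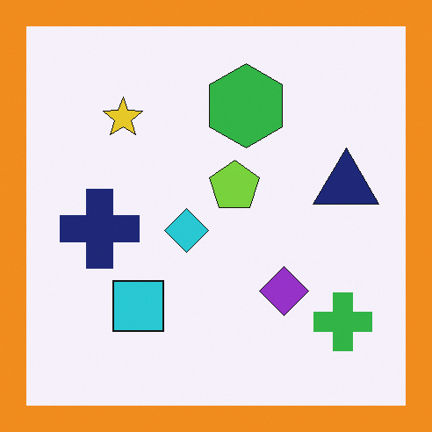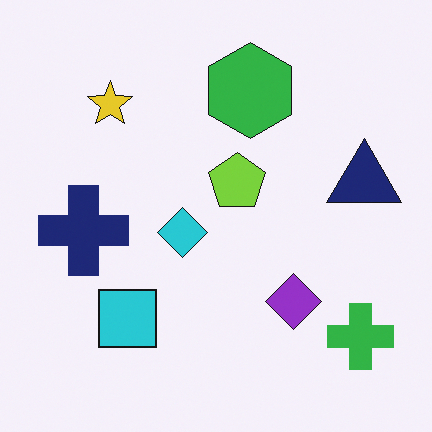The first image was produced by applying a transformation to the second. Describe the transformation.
It was framed with a orange border.

A solid orange frame runs around the edge of the first image, with the content slightly shrunk inside it.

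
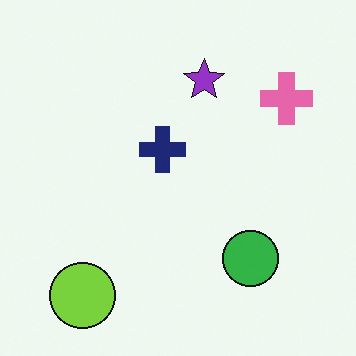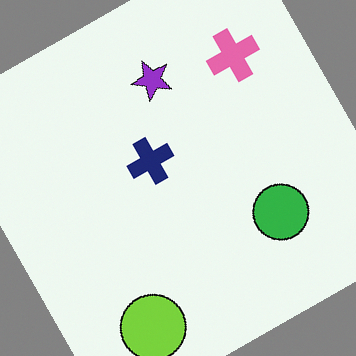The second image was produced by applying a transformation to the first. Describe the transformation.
The second image is the first rotated counter-clockwise by a clearly visible amount.

Every shape is tilted by the same angle and the image corners show triangular fill wedges — a whole-image rotation by a non-right angle.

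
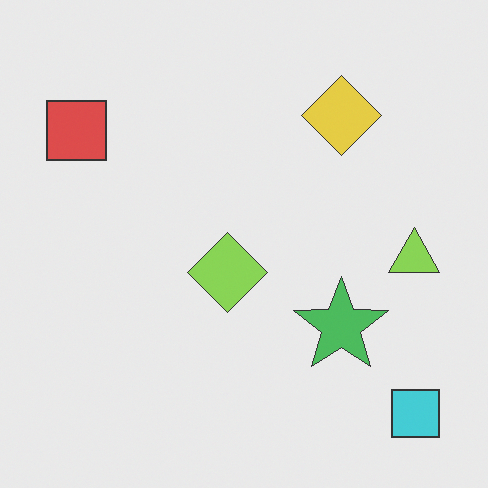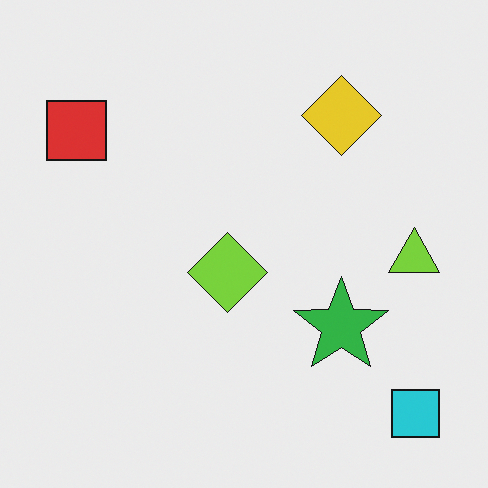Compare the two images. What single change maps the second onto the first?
The transformation is: given slightly reduced contrast.

Tones are pushed toward mid-grey across the whole image — a global contrast change.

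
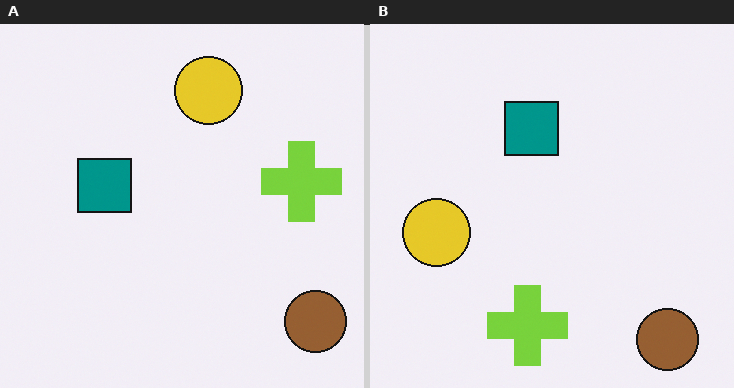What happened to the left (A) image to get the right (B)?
This is the original image transposed (reflected across the top-left ↔ bottom-right diagonal).

Shapes have swapped their row and column positions — what was in the top-right is now in the bottom-left — a diagonal reflection.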